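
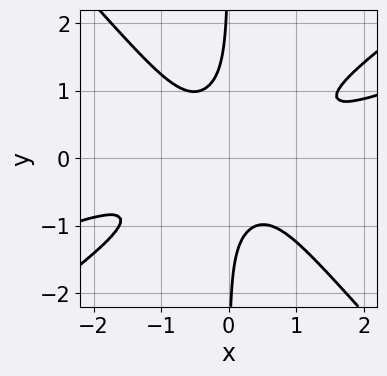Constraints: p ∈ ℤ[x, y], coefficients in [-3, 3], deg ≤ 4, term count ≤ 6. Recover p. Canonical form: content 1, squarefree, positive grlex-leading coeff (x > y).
x^4 - 3*x^3*y + 3*x*y^3 + 1

1. deg p = 4. The shape is more complex than any degree-3 curve.
2. Reading off the gridlines: the curve avoids every integer x-axis point in the box; no y-intercept at any integer in the box.
3. Matching integer coefficients to the picture gives p.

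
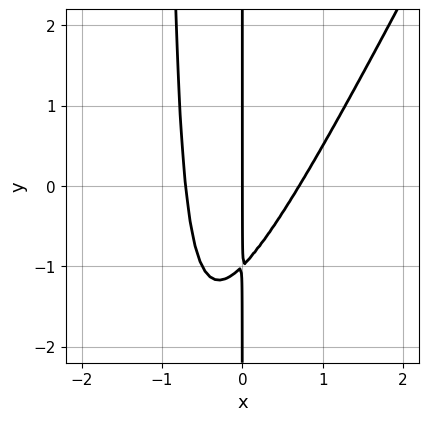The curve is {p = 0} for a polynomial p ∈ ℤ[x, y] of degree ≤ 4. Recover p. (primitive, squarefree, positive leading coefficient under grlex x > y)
2*x^3 - x^2*y - x*y - x

The degree is 3 — no degree-2 curve has this shape.
Observable constraints: it crosses the x-axis at the gridline x = 0; the visible y-axis segment lies entirely on the curve.
Together with the visible shape, these determine p as stated.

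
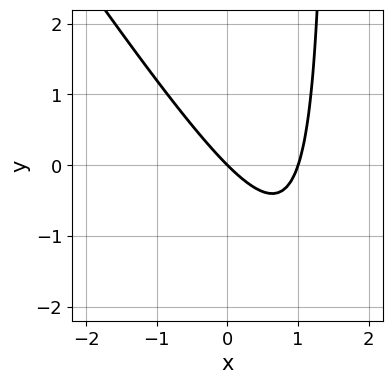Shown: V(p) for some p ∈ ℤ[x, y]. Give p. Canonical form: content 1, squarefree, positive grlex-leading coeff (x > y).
deg p = 2. A generic line meets the curve in up to 2 points.
Reading off the gridlines: one y-axis crossing is at y = 0; among the integer gridlines, it crosses the x-axis at x ∈ {0, 1}.
Matching integer coefficients to the picture gives p.

3*x^2 + 2*x*y - 3*x - 3*y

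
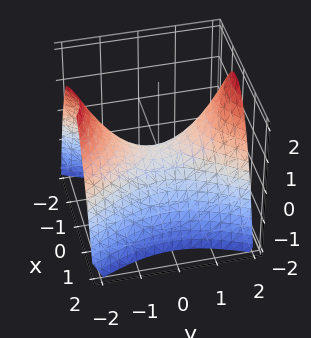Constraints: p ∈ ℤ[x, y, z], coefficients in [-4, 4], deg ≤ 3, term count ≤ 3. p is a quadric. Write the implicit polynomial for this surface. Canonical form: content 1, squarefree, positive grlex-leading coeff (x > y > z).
2*x^2 - y^2 + 2*z

Degree: a saddle surface; a quadric, so deg p = 2.
Symmetries: the y ↦ −y reflection is a symmetry, so y appears only in even powers; the x ↦ −x reflection is a symmetry, so x appears only in even powers.
Reading off the gridlines: it meets the z-axis at z = 0 (among the integer gridlines); it crosses the y-axis at the gridline y = 0; one x-axis crossing is at x = 0.
Assembling these constraints gives the stated polynomial.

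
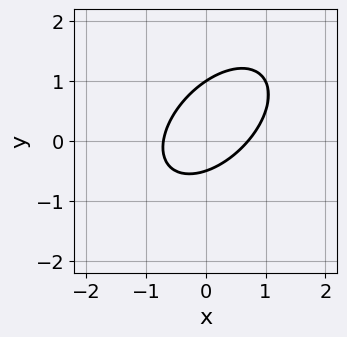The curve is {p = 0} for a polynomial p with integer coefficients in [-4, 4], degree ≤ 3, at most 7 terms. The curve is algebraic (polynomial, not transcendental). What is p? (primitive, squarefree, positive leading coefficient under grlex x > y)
1. Degree: no degree-1 curve has this shape, so deg p = 2.
2. Reading off the gridlines: it crosses the y-axis at the gridline y = 1.
3. Solving for integer coefficients yields p as stated.

2*x^2 - 2*x*y + 2*y^2 - y - 1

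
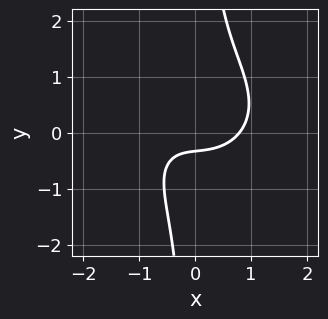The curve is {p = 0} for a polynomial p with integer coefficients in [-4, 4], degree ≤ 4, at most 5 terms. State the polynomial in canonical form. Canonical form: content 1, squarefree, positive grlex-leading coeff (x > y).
2*x^3 + 3*x*y^2 - 3*y - 1

1. The degree is 3 — a generic line meets the curve in up to 3 points.
2. Putting this together gives p.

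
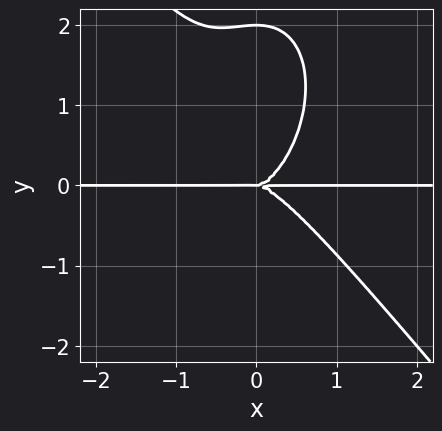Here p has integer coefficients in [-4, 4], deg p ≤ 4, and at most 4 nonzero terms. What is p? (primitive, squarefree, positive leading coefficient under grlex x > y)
3*x^3*y + x^2*y^2 + y^4 - 2*y^3

1. The degree is 4 — no degree-3 curve has this shape.
2. From the axis intercepts and sections: the visible x-axis segment lies entirely on the curve; the y-axis gridline crossings are at y ∈ {0, 2}.
3. Matching integer coefficients to the picture gives p.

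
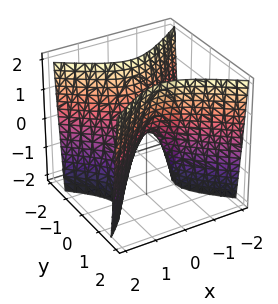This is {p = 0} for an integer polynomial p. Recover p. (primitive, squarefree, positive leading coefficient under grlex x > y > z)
deg p = 2.
Symmetries: mirror symmetry x ↦ −x ⇒ only even powers of x; mirror symmetry y ↦ −y ⇒ only even powers of y.
Observable constraints: one x-axis crossing is at x = 0; it crosses the z-axis at the gridline z = 0; it meets the y-axis at y = 0 (among the integer gridlines).
Putting this together gives p.

2*x^2 - 3*y^2 + z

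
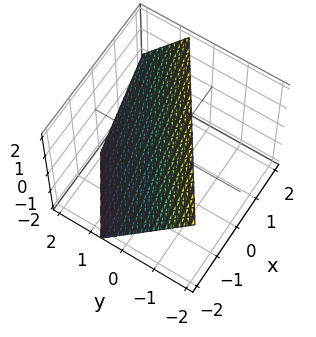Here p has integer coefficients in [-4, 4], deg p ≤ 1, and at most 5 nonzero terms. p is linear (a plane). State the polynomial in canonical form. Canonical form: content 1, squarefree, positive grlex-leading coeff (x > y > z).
2*x - 3*y - 2*z + 2

First, the degree is 1 — the surface is flat (a plane).
Next, observable constraints: it meets the x-axis at x = -1 (among the integer gridlines); one z-axis crossing is at z = 1.
Finally, the integer polynomial consistent with all of this is the stated p.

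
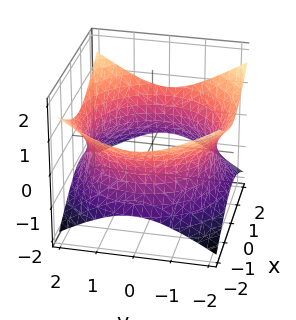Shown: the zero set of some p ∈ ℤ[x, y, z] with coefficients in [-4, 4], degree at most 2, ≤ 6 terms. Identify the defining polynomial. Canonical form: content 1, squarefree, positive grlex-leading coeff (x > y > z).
x^2 + y^2 - 2*z^2 - 3

First, deg p = 2. An hourglass — one-sheet hyperboloid; a quadric.
Then, symmetries: the z ↦ −z reflection is a symmetry, so z appears only in even powers; the surface is invariant under rotation about z: p = q(x² + y², z).
Then, from the visible intercepts: a circular section at z = 0 has radius between 1 and 2; it misses every integer gridline on the z-axis.
Finally, assembling these constraints gives the stated polynomial.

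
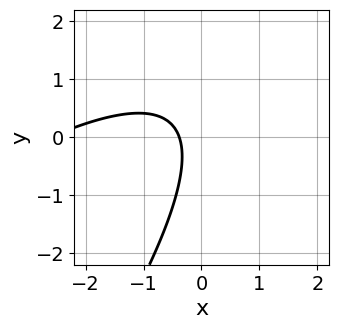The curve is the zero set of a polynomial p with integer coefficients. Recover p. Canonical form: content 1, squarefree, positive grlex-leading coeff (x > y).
First, degree: the shape is more complex than any degree-1 curve, so deg p = 2.
Next, against the integer gridlines: it misses every integer gridline on the y-axis.
Finally, the integer polynomial consistent with all of this is the stated p.

x^2 - 2*x*y + y^2 + 3*x + 1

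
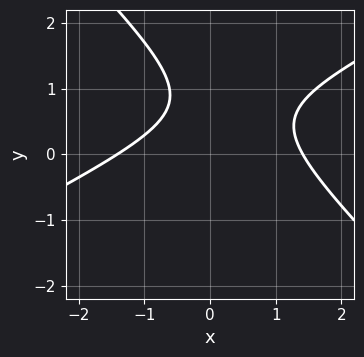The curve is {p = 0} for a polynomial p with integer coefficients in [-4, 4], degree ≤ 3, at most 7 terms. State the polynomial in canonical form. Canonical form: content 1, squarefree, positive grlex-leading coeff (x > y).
deg p = 2.
Observable constraints: no y-intercept at any integer in the box.
Together with the visible shape, these determine p as stated.

x^2 - x*y - 2*y^2 + 3*y - 2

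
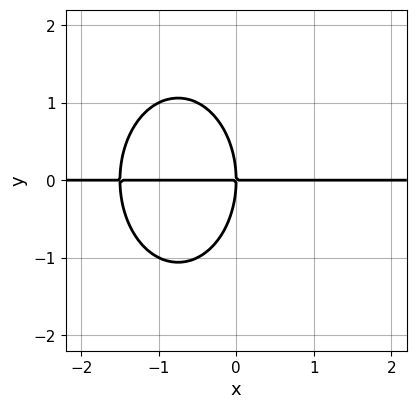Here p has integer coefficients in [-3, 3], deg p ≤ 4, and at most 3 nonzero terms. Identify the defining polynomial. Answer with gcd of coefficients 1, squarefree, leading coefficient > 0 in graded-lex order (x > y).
Degree: no degree-2 curve has this shape, so deg p = 3.
From the visible intercepts: the visible x-axis segment lies entirely on the curve; one y-axis crossing is at y = 0.
Assembling these constraints gives the stated polynomial.

2*x^2*y + y^3 + 3*x*y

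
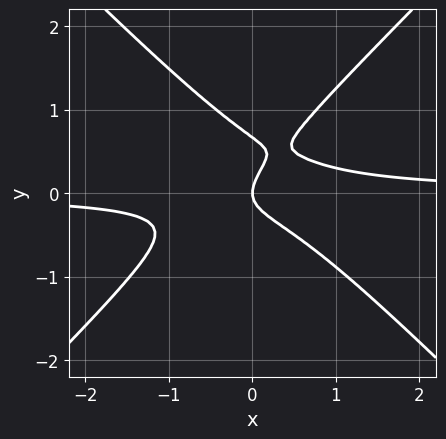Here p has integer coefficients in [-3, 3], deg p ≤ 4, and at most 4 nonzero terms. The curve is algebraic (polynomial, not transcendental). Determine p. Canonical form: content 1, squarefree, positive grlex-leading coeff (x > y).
3*x^2*y - 3*y^3 + 2*y^2 - x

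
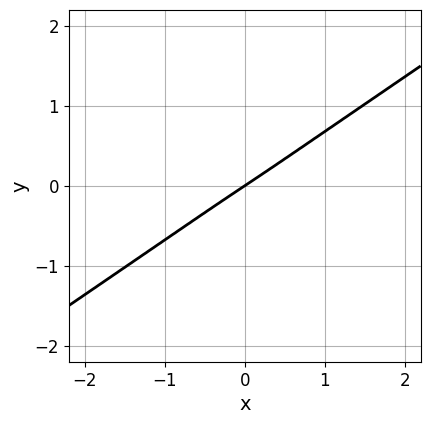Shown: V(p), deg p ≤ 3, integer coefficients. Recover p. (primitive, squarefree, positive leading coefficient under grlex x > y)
3*x^3 - 3*x^2*y - 3*y^3 + 2*x - 3*y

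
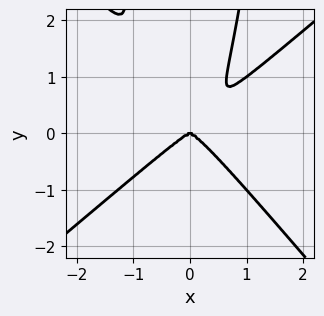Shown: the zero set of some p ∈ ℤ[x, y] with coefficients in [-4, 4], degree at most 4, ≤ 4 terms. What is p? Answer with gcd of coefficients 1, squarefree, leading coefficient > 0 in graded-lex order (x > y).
3*x^4 - x^3*y - 3*x^2*y^2 + y^3

First, the degree is 4 — no degree-3 curve has this shape.
Next, against the integer gridlines: it crosses the x-axis at the gridline x = 0; it crosses the y-axis at the gridline y = 0.
Finally, putting this together gives p.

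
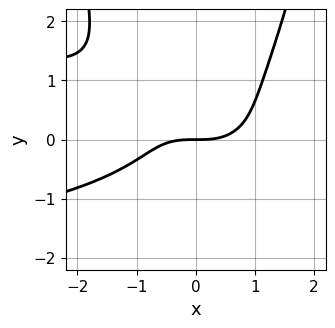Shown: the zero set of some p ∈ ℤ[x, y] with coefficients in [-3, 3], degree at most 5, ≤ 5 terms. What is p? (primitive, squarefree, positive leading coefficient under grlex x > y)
First, the degree is 4 — the shape is more complex than any degree-3 curve.
Next, reading off the gridlines: it crosses the x-axis at the gridline x = 0; one y-axis crossing is at y = 0.
Finally, fitting integer coefficients to these (and the overall shape) gives p.

2*x^2*y^2 + x^3 - 2*y^3 - 2*y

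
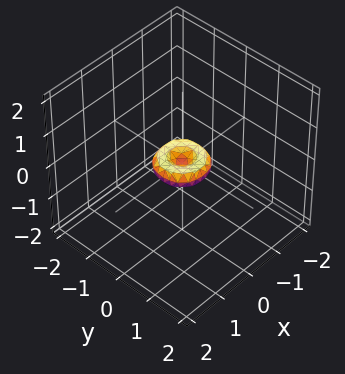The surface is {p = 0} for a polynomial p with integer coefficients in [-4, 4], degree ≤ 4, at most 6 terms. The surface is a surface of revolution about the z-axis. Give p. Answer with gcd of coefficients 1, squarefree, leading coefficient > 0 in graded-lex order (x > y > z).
Degree: no degree-3 surface has this shape, so deg p = 4.
Symmetries: rotational symmetry about the z-axis ⇒ p depends on x, y only through x² + y².
Checking where it meets the axes: one y-axis crossing is at y = 0; one z-axis crossing is at z = 0; a circular section at z = 0 has radius between 0 and 1; it meets the x-axis at x = 0 (among the integer gridlines).
Together with the visible shape, these determine p as stated.

2*x^4 + 4*x^2*y^2 + 2*y^4 - x^2 - y^2 + 2*z^2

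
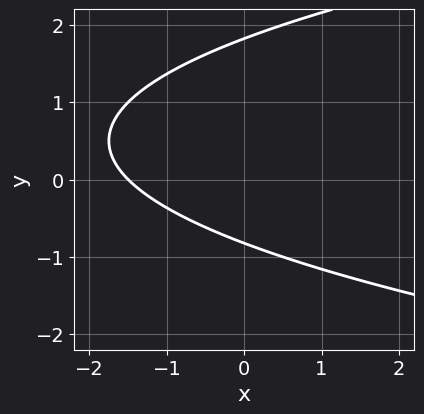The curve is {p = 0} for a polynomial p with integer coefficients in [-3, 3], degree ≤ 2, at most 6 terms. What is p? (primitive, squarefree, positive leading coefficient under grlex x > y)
2*y^2 - 2*x - 2*y - 3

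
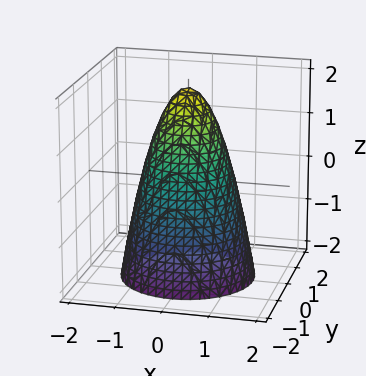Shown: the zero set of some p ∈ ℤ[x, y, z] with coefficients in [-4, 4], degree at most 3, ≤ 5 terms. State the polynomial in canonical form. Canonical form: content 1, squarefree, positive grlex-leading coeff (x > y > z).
2*x^2 + 2*y^2 + z - 2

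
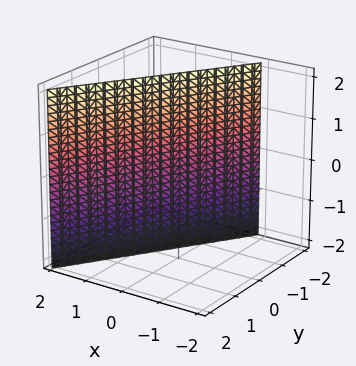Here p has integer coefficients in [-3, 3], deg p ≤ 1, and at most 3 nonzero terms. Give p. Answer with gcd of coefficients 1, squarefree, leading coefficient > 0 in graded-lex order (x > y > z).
3*x - 2*y - 2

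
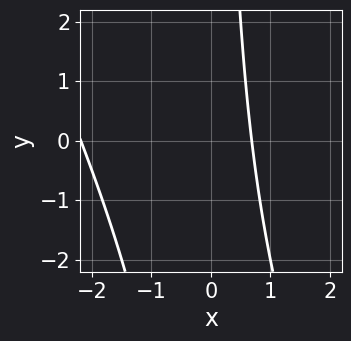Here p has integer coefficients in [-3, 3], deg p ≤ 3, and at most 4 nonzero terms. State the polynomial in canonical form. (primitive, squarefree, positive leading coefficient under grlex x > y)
1. deg p = 2.
2. Reading off the gridlines: it misses every integer gridline on the y-axis.
3. Matching integer coefficients to the picture gives p.

2*x^2 + x*y + 3*x - 3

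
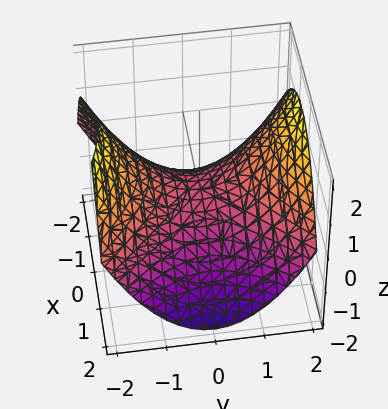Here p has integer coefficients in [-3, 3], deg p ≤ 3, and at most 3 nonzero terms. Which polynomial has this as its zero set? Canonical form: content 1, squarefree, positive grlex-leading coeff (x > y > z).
x^2 - y^2 + 2*z

deg p = 2. A saddle surface; a quadric.
Symmetries: the x ↦ −x reflection is a symmetry, so x appears only in even powers; it's symmetric under y → −y, forcing even powers of y.
Against the integer gridlines: one z-axis crossing is at z = 0; it meets the x-axis at x = 0 (among the integer gridlines).
Fitting integer coefficients to these (and the overall shape) gives p.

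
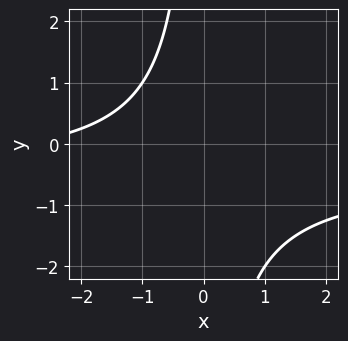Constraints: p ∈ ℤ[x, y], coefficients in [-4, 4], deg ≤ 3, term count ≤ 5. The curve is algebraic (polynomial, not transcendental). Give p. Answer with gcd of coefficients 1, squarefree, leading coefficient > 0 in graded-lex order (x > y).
(a) deg p = 2. The shape is more complex than any degree-1 curve.
(b) From the visible intercepts: it misses every integer gridline on the x-axis; no y-intercept at any integer in the box.
(c) Assembling these constraints gives the stated polynomial.

2*x*y + x + 3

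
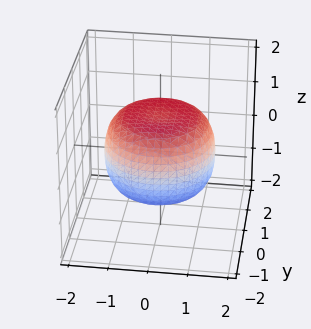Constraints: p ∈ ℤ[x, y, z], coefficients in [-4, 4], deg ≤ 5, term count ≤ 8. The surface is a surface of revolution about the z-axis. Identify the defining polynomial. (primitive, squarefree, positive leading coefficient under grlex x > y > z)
(a) The degree is 4 — no degree-3 surface has this shape.
(b) Symmetries: rotational symmetry about the z-axis ⇒ p depends on x, y only through x² + y².
(c) Against the integer gridlines: the z-axis gridline crossings are at z ∈ {-1, 1}; a circular section at z = 1 has radius exactly 1.
(d) Assembling these constraints gives the stated polynomial.

x^4 + 2*x^2*y^2 + y^4 - x^2 - y^2 + 2*z^2 - 2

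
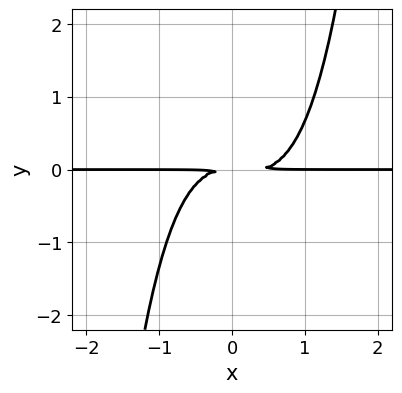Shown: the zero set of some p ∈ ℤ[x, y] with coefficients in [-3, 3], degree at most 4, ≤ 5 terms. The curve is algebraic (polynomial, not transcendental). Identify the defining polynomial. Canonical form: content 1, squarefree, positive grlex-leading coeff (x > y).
3*x^3*y - x^2*y - 3*y^2

First, the degree is 4 — no degree-3 curve has this shape.
Next, from the axis intercepts and sections: every point of the x-axis in the box is on the curve.
Finally, matching integer coefficients to the picture gives p.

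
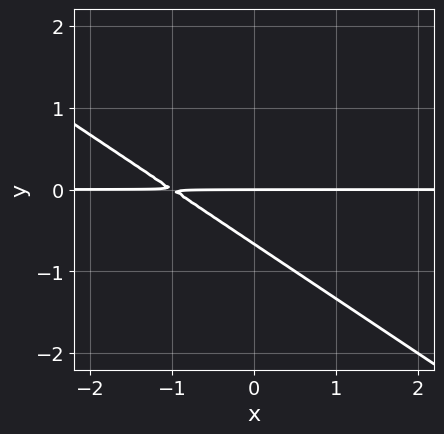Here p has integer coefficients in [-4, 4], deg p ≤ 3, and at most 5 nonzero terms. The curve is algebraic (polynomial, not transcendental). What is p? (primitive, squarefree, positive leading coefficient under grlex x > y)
1. The degree is 2 — the shape is more complex than any degree-1 curve.
2. Observable constraints: the visible x-axis segment lies entirely on the curve; it crosses the y-axis at the gridline y = 0.
3. Assembling these constraints gives the stated polynomial.

2*x*y + 3*y^2 + 2*y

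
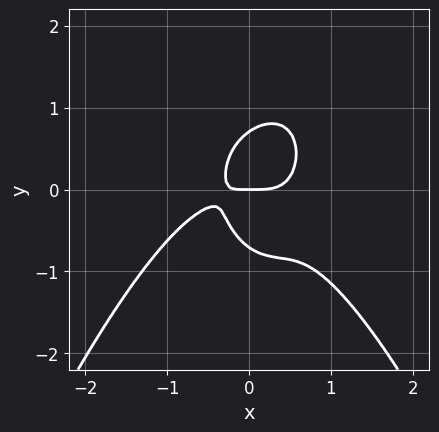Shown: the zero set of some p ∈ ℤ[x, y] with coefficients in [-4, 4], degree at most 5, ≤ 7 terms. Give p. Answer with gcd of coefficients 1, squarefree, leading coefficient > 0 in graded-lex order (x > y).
(a) deg p = 4. A generic line meets the curve in up to 4 points.
(b) From the axis intercepts and sections: it meets the y-axis at y = 0 (among the integer gridlines); it meets the x-axis at x = 0 (among the integer gridlines).
(c) These observations pin down the coefficients.

3*x^4 + 3*x^2*y + 2*y^3 - 2*x*y - y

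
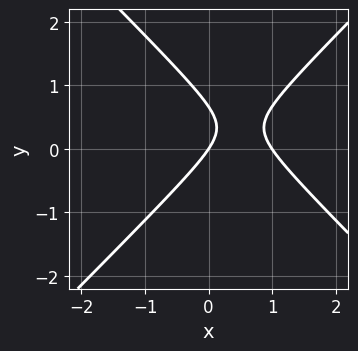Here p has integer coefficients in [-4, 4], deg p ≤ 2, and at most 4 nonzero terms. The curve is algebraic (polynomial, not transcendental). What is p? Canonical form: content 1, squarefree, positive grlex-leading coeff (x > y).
The degree is 2 — a generic line meets the curve in up to 2 points.
From the visible intercepts: the x-axis gridline crossings are at x ∈ {0, 1}; it crosses the y-axis at the gridline y = 0.
Matching integer coefficients to the picture gives p.

3*x^2 - 3*y^2 - 3*x + 2*y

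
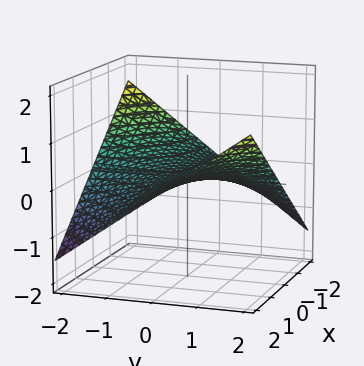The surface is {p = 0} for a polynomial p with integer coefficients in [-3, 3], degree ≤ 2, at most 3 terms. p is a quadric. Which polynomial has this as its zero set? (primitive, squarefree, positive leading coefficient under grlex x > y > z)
The degree is 2 — a hyperbolic paraboloid; a quadric.
Checking where it meets the axes: it meets the z-axis at z = 0 (among the integer gridlines); the visible y-axis segment lies entirely on the surface.
These observations pin down the coefficients.

x*y - 3*z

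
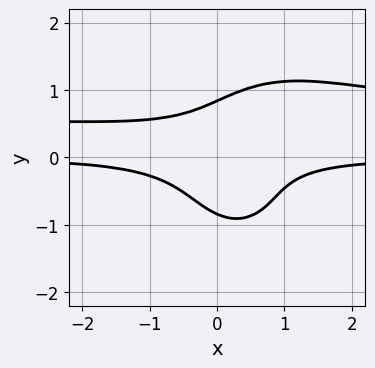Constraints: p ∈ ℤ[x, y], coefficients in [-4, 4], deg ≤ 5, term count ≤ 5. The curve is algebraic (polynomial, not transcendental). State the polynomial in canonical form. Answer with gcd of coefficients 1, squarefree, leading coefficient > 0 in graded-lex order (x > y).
(a) deg p = 4. A generic line meets the curve in up to 4 points.
(b) From the visible intercepts: no x-intercept at any integer in the box.
(c) These observations pin down the coefficients.

3*x^2*y^2 + 2*y^4 - 2*x^2*y - 3*x*y^2 - 1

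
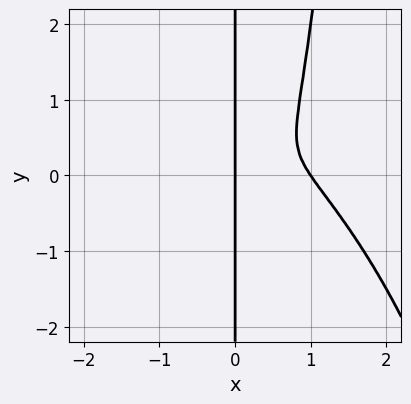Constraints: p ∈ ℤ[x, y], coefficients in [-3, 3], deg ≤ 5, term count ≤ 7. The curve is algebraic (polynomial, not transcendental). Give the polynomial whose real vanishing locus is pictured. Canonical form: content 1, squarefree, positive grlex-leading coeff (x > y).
(a) deg p = 4. The shape is more complex than any degree-3 curve.
(b) From the axis intercepts and sections: among the integer gridlines, it crosses the x-axis at x ∈ {0, 1}; every point of the y-axis in the box is on the curve.
(c) Assembling these constraints gives the stated polynomial.

3*x^4 + 2*x^3*y + x^2*y^2 - 3*x^3 - 2*x*y^2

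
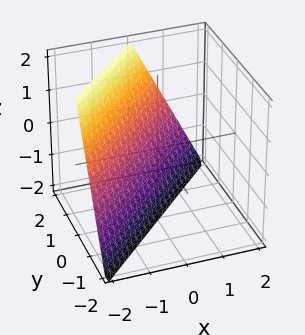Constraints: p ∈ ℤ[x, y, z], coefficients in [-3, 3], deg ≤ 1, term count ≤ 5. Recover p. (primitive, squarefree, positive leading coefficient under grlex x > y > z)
The degree is 1 — every cross-section is a straight line — this is a plane.
From the visible intercepts: one z-axis crossing is at z = -2; it meets the y-axis at y = 1 (among the integer gridlines).
Solving for integer coefficients yields p as stated.

2*x - 2*y + z + 2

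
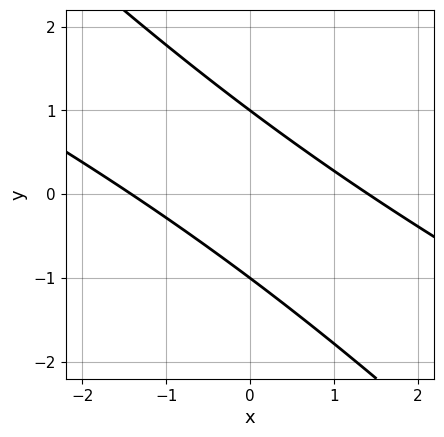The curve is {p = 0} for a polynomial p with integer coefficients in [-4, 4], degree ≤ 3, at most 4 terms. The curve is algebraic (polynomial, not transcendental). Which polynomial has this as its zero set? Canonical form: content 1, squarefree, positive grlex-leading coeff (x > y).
x^2 + 3*x*y + 2*y^2 - 2

First, degree: a generic line meets the curve in up to 2 points, so deg p = 2.
Next, checking where it meets the axes: among the integer gridlines, it crosses the y-axis at y ∈ {-1, 1}.
Finally, assembling these constraints gives the stated polynomial.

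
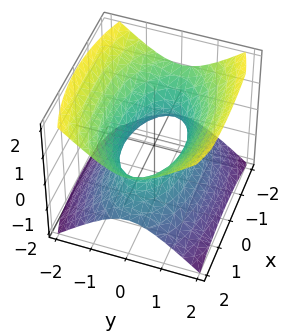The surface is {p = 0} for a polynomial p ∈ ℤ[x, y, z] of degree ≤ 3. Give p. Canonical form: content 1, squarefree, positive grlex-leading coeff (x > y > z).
x^2 + 3*y^2 - 3*z^2 - 2

Degree: one connected sheet with a waist; a quadric, so deg p = 2.
Symmetries: it's symmetric under x → −x, forcing even powers of x; it's symmetric under z → −z, forcing even powers of z; the y ↦ −y reflection is a symmetry, so y appears only in even powers.
From the axis intercepts and sections: it misses every integer gridline on the z-axis.
The integer polynomial consistent with all of this is the stated p.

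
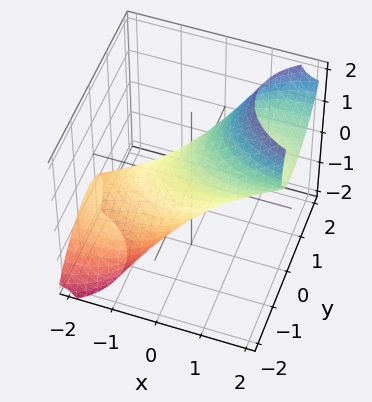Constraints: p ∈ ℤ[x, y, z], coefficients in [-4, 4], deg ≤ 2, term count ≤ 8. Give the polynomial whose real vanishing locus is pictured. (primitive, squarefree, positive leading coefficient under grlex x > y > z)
Degree: no degree-1 surface has this shape, so deg p = 2.
Reading off the gridlines: the x-axis gridline crossings are at x ∈ {-1, 1}.
The integer polynomial consistent with all of this is the stated p.

x^2 - 3*x*z + 2*y^2 - 2*y*z + 2*z^2 - 1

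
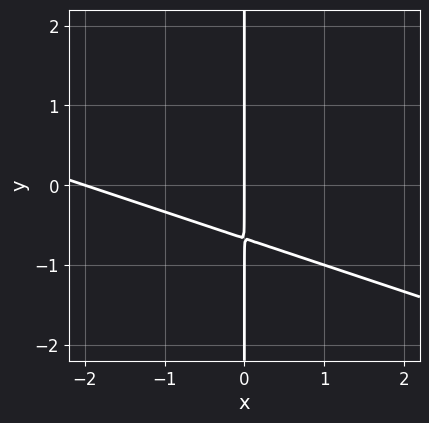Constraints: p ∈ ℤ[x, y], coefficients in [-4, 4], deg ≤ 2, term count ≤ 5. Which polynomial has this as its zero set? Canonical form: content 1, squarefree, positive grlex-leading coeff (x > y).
x^2 + 3*x*y + 2*x

1. The degree is 2 — a generic line meets the curve in up to 2 points.
2. Checking where it meets the axes: every point of the y-axis in the box is on the curve; among the integer gridlines, it crosses the x-axis at x ∈ {-2, 0}.
3. Solving for integer coefficients yields p as stated.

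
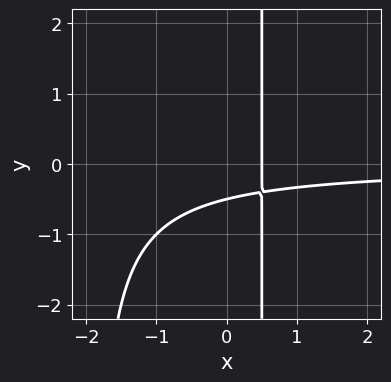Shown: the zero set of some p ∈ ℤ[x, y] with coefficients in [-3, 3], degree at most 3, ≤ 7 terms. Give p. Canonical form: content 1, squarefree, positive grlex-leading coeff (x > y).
2*x^2*y + 3*x*y + 2*x - 2*y - 1

1. Degree: a generic line meets the curve in up to 3 points, so deg p = 3.
2. Solving for integer coefficients yields p as stated.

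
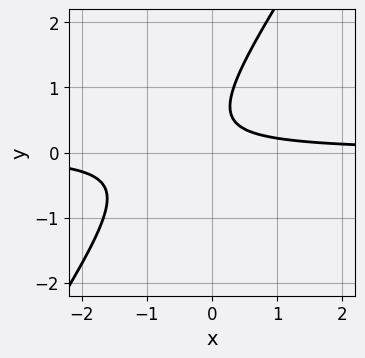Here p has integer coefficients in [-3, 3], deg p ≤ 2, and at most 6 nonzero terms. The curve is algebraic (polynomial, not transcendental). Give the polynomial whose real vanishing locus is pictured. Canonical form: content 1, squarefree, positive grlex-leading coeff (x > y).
3*x*y - 2*y^2 + 2*y - 1

(a) Degree: a generic line meets the curve in up to 2 points, so deg p = 2.
(b) Against the integer gridlines: no y-intercept at any integer in the box; it misses every integer gridline on the x-axis.
(c) The integer polynomial consistent with all of this is the stated p.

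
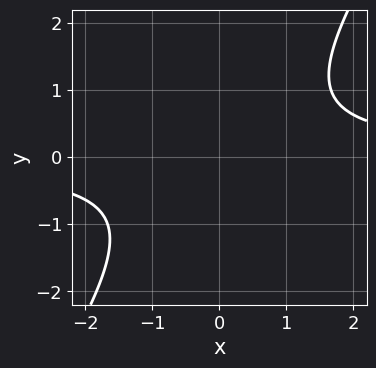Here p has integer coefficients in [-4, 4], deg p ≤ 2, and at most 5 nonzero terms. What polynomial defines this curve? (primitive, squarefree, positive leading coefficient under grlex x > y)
Degree: a generic line meets the curve in up to 2 points, so deg p = 2.
Observable constraints: the curve avoids every integer y-axis point in the box; it misses every integer gridline on the x-axis.
Matching integer coefficients to the picture gives p.

3*x*y - 2*y^2 - 3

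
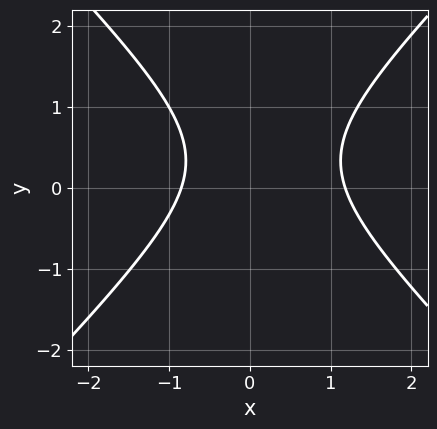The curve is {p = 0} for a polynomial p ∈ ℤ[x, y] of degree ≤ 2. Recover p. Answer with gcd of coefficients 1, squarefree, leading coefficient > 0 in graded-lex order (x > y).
Degree: a generic line meets the curve in up to 2 points, so deg p = 2.
From the axis intercepts and sections: no y-intercept at any integer in the box.
Putting this together gives p.

3*x^2 - 3*y^2 - x + 2*y - 3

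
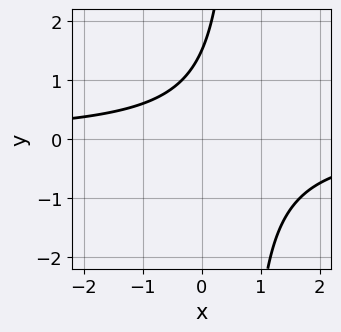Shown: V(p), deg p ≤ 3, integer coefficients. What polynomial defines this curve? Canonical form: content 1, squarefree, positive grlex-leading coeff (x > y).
First, deg p = 2. No degree-1 curve has this shape.
Then, from the visible intercepts: the curve avoids every integer x-axis point in the box.
Finally, fitting integer coefficients to these (and the overall shape) gives p.

3*x*y - 2*y + 3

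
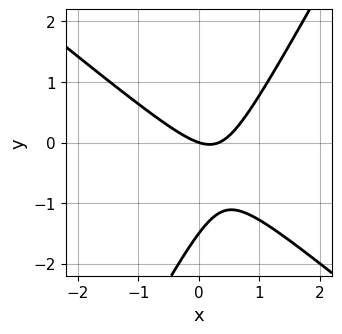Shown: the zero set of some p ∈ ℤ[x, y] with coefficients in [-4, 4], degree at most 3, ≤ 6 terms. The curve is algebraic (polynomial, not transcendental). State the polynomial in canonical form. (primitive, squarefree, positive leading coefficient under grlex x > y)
3*x^2 + 2*x*y - 2*y^2 - x - 3*y

First, deg p = 2.
Next, observable constraints: it crosses the x-axis at the gridline x = 0; it crosses the y-axis at the gridline y = 0.
Finally, assembling these constraints gives the stated polynomial.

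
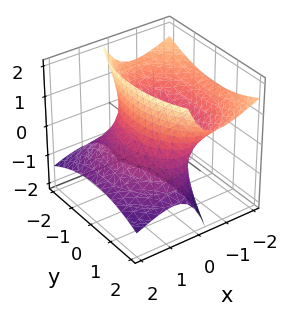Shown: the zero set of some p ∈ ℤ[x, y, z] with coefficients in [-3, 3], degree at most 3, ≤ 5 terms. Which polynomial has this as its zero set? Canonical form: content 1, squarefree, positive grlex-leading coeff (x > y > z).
2*x^2 + 3*x*z + y^2 - z^2 - 2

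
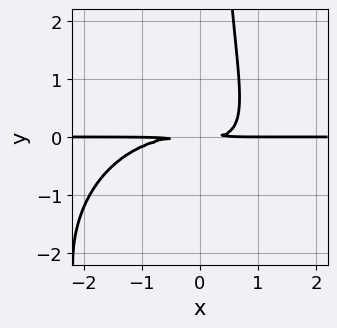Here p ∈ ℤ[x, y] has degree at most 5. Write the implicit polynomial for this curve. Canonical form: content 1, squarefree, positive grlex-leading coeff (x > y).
1. deg p = 4. A generic line meets the curve in up to 4 points.
2. Reading off the gridlines: the visible x-axis segment lies entirely on the curve.
3. Putting this together gives p.

x^3*y + x*y^3 + 3*x*y^2 - 3*y^2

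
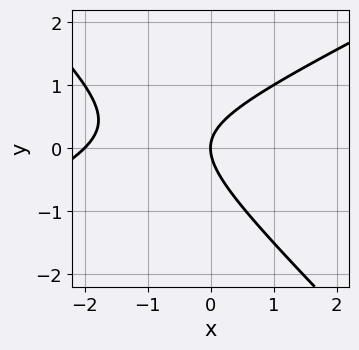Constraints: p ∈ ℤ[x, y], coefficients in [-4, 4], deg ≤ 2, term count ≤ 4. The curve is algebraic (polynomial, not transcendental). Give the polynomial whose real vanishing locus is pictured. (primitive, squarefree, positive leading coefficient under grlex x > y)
x^2 - x*y - 2*y^2 + 2*x

First, the degree is 2 — a generic line meets the curve in up to 2 points.
Next, against the integer gridlines: it crosses the y-axis at the gridline y = 0; among the integer gridlines, it crosses the x-axis at x ∈ {-2, 0}.
Finally, matching integer coefficients to the picture gives p.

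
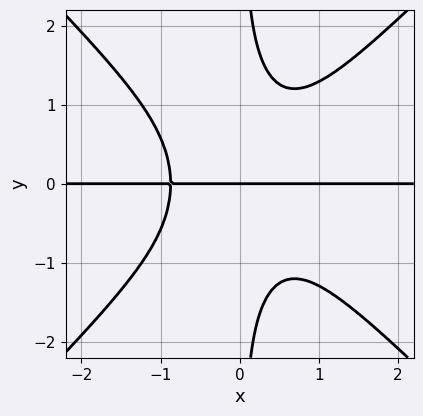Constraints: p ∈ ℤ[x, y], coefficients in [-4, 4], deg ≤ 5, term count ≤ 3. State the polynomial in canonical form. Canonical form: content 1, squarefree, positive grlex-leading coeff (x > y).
3*x^3*y - 3*x*y^3 + 2*y

First, degree: a generic line meets the curve in up to 4 points, so deg p = 4.
Next, from the visible intercepts: one y-axis crossing is at y = 0; the visible x-axis segment lies entirely on the curve.
Finally, these observations pin down the coefficients.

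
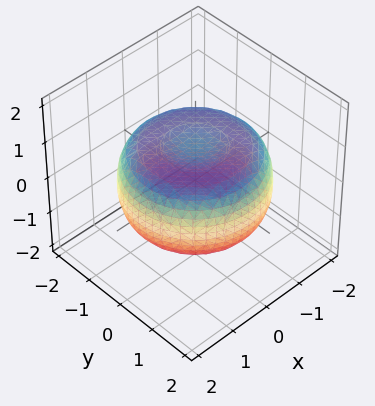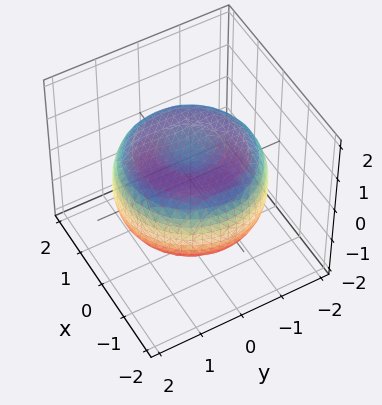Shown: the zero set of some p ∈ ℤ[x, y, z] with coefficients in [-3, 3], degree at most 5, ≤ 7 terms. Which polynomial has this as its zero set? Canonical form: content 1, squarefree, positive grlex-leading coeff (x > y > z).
1. The degree is 4 — the shape is more complex than any degree-3 surface.
2. Symmetry: the z-axis is an axis of rotation, so x and y enter only as x² + y².
3. Reading off the gridlines: a circular section at z = 1 has radius exactly 1.
4. These observations pin down the coefficients.

x^4 + 2*x^2*y^2 + y^4 - 2*x^2 - 2*y^2 + 3*z^2 - 2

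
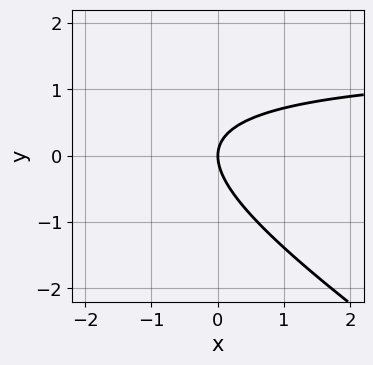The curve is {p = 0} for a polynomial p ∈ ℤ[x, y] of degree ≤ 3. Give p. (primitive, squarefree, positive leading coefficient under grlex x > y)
Degree: no degree-1 curve has this shape, so deg p = 2.
From the axis intercepts and sections: one y-axis crossing is at y = 0; it crosses the x-axis at the gridline x = 0.
Together with the visible shape, these determine p as stated.

2*x*y + 3*y^2 - 3*x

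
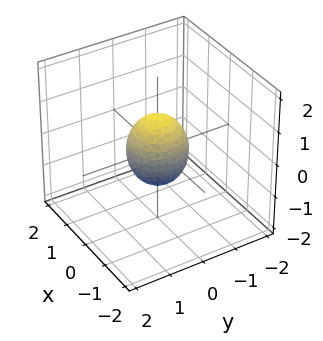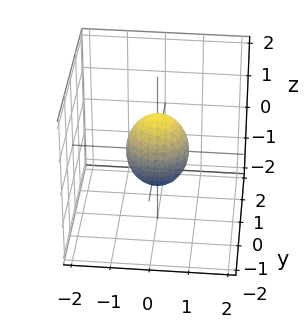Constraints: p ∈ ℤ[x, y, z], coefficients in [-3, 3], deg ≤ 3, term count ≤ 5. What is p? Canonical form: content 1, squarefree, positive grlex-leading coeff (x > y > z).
(a) Degree: no degree-1 surface has this shape, so deg p = 2.
(b) By symmetry, every cross-section ⟂ z is a circle, so x, y appear only via x² + y².
(c) Checking where it meets the axes: a circular section at z = 0 has radius between 0 and 1; the z-axis gridline crossings are at z ∈ {-1, 1}.
(d) Assembling these constraints gives the stated polynomial.

3*x^2 + 3*y^2 + 2*z^2 - 2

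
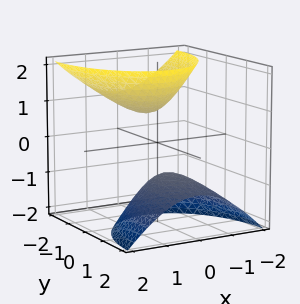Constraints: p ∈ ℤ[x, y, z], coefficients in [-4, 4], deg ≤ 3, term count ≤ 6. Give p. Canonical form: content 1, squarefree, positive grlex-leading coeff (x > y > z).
2*x^2 + y^2 + 2*y*z - z^2 + 1

1. There are 2 components.
2. Degree: a generic line meets the surface in up to 2 points, so deg p = 2.
3. Checking where it meets the axes: no x-intercept at any integer in the box; it misses every integer gridline on the y-axis.
4. Together with the visible shape, these determine p as stated.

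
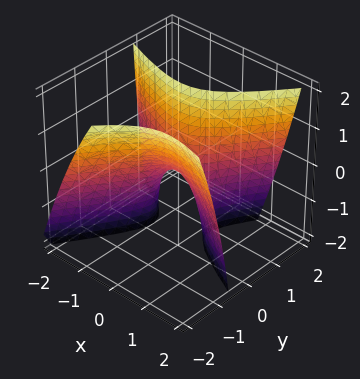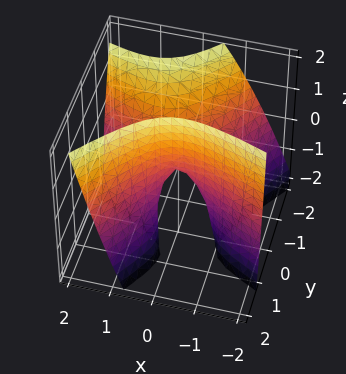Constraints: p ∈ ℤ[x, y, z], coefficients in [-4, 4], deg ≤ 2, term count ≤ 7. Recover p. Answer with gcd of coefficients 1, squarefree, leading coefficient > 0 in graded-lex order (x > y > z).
2*x^2 + 3*x*y - 3*y^2 - 2*y*z + z

deg p = 2.
Checking where it meets the axes: it meets the z-axis at z = 0 (among the integer gridlines); one y-axis crossing is at y = 0; it crosses the x-axis at the gridline x = 0.
These observations pin down the coefficients.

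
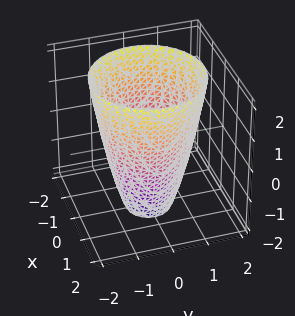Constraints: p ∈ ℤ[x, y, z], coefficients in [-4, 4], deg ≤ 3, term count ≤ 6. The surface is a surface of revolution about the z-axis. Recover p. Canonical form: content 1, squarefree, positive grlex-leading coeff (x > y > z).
2*x^2 + 2*y^2 - z - 3

(a) deg p = 2.
(b) Symmetries: rotational symmetry about the z-axis ⇒ p depends on x, y only through x² + y².
(c) From the axis intercepts and sections: the surface avoids every integer z-axis point in the box; a circular section at z = 2 has radius between 1 and 2.
(d) Matching integer coefficients to the picture gives p.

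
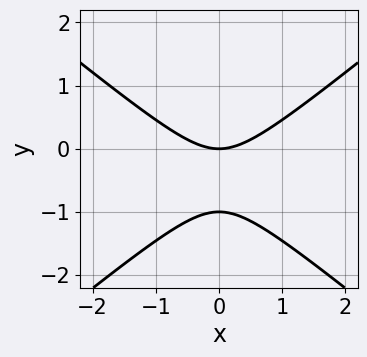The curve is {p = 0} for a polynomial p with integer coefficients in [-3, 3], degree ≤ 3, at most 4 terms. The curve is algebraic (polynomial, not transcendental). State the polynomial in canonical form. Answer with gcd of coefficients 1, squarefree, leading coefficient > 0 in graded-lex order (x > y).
2*x^2 - 3*y^2 - 3*y

(a) Degree: the shape is more complex than any degree-1 curve, so deg p = 2.
(b) Symmetries: mirror symmetry x ↦ −x ⇒ only even powers of x.
(c) Checking where it meets the axes: one x-axis crossing is at x = 0; the y-axis gridline crossings are at y ∈ {-1, 0}.
(d) Together with the visible shape, these determine p as stated.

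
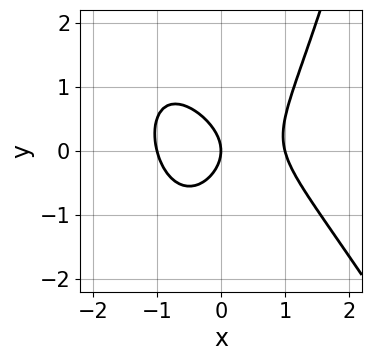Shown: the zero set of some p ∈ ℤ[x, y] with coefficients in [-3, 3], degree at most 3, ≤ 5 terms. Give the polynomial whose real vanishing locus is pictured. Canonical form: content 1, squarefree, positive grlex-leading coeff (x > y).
First, the degree is 3 — a generic line meets the curve in up to 3 points.
Then, checking where it meets the axes: one y-axis crossing is at y = 0; the x-axis gridline crossings are at x ∈ {-1, 0, 1}.
Finally, matching integer coefficients to the picture gives p.

2*x^3 + x^2*y - 2*y^2 - 2*x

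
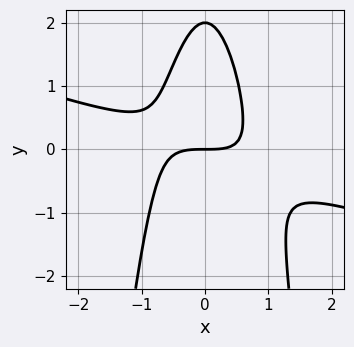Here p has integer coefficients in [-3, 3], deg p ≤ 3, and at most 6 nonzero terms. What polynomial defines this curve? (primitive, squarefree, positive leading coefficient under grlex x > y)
x^3 + 3*x^2*y + y^2 - 2*y

Degree: no degree-2 curve has this shape, so deg p = 3.
Checking where it meets the axes: the y-axis gridline crossings are at y ∈ {0, 2}; one x-axis crossing is at x = 0.
Assembling these constraints gives the stated polynomial.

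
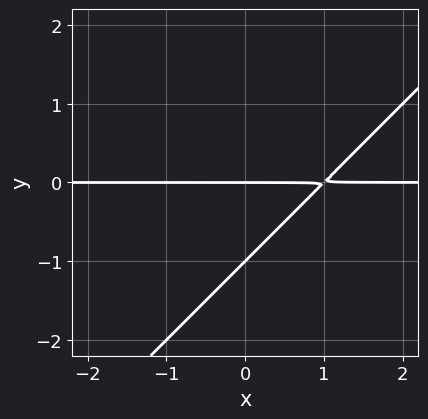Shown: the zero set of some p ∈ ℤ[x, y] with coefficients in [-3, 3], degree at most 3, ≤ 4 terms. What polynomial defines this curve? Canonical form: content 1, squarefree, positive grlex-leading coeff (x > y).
First, the degree is 2 — the shape is more complex than any degree-1 curve.
Next, reading off the gridlines: the y-axis gridline crossings are at y ∈ {-1, 0}; every point of the x-axis in the box is on the curve.
Finally, fitting integer coefficients to these (and the overall shape) gives p.

x*y - y^2 - y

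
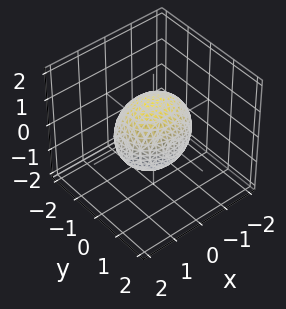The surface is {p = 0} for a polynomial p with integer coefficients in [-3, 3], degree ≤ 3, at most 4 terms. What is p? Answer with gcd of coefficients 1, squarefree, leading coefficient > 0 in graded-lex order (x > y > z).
1. The degree is 2 — bounded and convex; a quadric.
2. Symmetries: the y ↦ −y reflection is a symmetry, so y appears only in even powers; mirror symmetry z ↦ −z ⇒ only even powers of z; mirror symmetry x ↦ −x ⇒ only even powers of x.
3. Reading off the gridlines: among the integer gridlines, it crosses the y-axis at y ∈ {-1, 1}.
4. Assembling these constraints gives the stated polynomial.

2*x^2 + 3*y^2 + 2*z^2 - 3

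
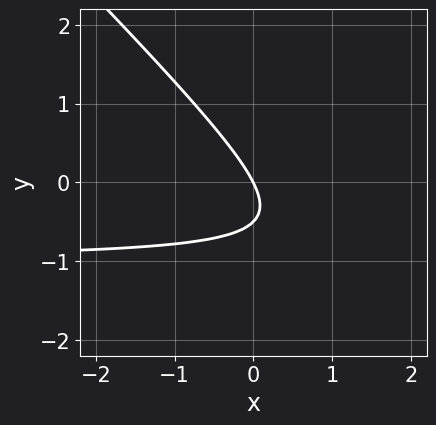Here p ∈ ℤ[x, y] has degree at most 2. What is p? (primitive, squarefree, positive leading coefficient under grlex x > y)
2*x*y + 2*y^2 + 2*x + y

First, the degree is 2 — a generic line meets the curve in up to 2 points.
Next, checking where it meets the axes: it crosses the x-axis at the gridline x = 0; it meets the y-axis at y = 0 (among the integer gridlines).
Finally, solving for integer coefficients yields p as stated.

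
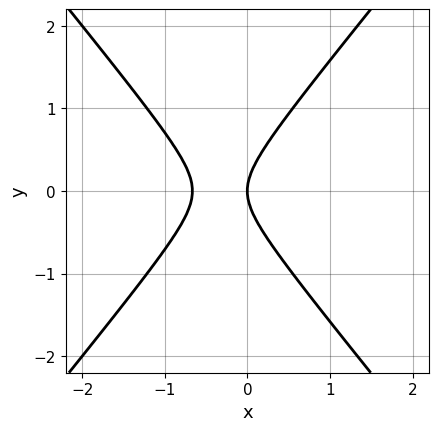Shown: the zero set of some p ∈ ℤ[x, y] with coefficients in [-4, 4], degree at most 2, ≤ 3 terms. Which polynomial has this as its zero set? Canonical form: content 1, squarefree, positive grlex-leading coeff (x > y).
3*x^2 - 2*y^2 + 2*x

The degree is 2 — no degree-1 curve has this shape.
Symmetries: the y ↦ −y reflection is a symmetry, so y appears only in even powers.
Against the integer gridlines: it meets the y-axis at y = 0 (among the integer gridlines); one x-axis crossing is at x = 0.
Fitting integer coefficients to these (and the overall shape) gives p.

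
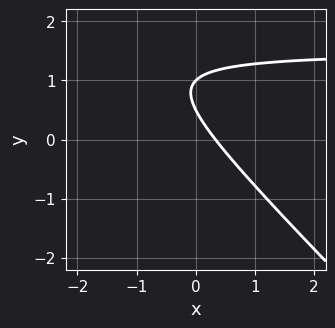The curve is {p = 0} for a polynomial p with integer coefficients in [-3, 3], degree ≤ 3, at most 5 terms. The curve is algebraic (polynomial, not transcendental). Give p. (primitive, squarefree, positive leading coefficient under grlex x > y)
2*x*y + 2*y^2 - 3*x - 3*y + 1

(a) Degree: no degree-1 curve has this shape, so deg p = 2.
(b) Checking where it meets the axes: one y-axis crossing is at y = 1.
(c) The integer polynomial consistent with all of this is the stated p.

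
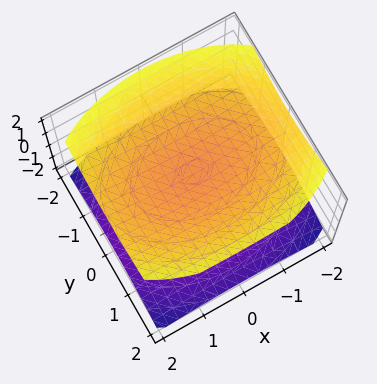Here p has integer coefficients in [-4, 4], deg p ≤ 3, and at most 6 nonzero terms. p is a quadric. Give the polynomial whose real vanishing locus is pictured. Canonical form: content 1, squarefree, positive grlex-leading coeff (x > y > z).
The picture has 2 separate pieces. They look like related sheets of one shape, so recover p as a whole.
Degree: two sheets facing apart; a quadric, so deg p = 2.
Symmetries: the z ↦ −z reflection is a symmetry, so z appears only in even powers; it's symmetric under y → −y, forcing even powers of y; it's symmetric under x → −x, forcing even powers of x.
From the axis intercepts and sections: no y-intercept at any integer in the box; no x-intercept at any integer in the box.
Together with the visible shape, these determine p as stated. Check: (0, 0, -1) on the z-axis lies on the surface, and p(0, 0, -1) = 0. ✓

x^2 + 2*y^2 - 3*z^2 + 3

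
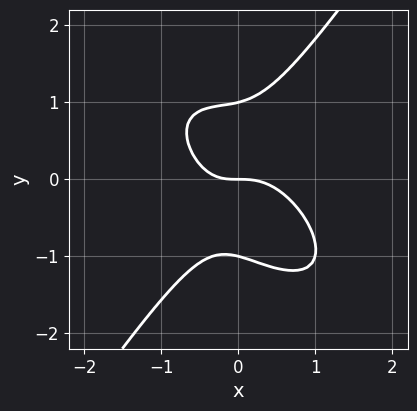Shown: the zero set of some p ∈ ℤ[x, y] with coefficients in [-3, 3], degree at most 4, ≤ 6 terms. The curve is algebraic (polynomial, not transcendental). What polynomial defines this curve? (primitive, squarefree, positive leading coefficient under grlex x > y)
3*x^3 + 2*x^2*y - 2*y^3 + x*y + 2*y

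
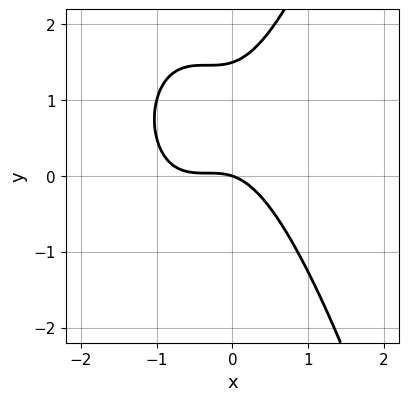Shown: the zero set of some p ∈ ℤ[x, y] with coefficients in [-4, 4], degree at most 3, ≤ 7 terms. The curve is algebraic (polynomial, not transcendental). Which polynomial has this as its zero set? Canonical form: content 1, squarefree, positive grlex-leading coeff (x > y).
3*x^3 + 3*x^2 - 2*y^2 + x + 3*y

(a) The degree is 3 — no degree-2 curve has this shape.
(b) From the axis intercepts and sections: it crosses the x-axis at the gridline x = 0; one y-axis crossing is at y = 0.
(c) Fitting integer coefficients to these (and the overall shape) gives p.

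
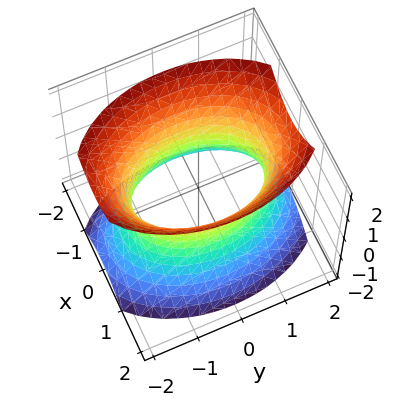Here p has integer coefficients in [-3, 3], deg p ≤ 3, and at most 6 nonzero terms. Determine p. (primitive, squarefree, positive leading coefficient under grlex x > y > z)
2*x^2 + y^2 - z^2 - 2

1. deg p = 2. One connected sheet with a waist; a quadric.
2. Symmetries: mirror symmetry y ↦ −y ⇒ only even powers of y; the x ↦ −x reflection is a symmetry, so x appears only in even powers; the z ↦ −z reflection is a symmetry, so z appears only in even powers.
3. Against the integer gridlines: no z-intercept at any integer in the box; the x-axis gridline crossings are at x ∈ {-1, 1}.
4. Solving for integer coefficients yields p as stated.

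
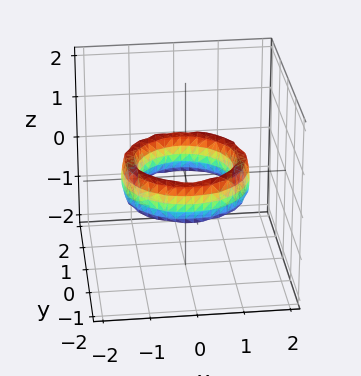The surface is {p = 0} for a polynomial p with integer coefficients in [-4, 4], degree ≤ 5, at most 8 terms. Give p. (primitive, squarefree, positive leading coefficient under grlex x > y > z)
x^4 + 2*x^2*y^2 + y^4 - 3*x^2 - 3*y^2 + z^2 + 2

Degree: no degree-3 surface has this shape, so deg p = 4.
Symmetry: the surface is invariant under rotation about z: p = q(x² + y², z).
Against the integer gridlines: the surface avoids every integer z-axis point in the box; among the integer gridlines, it crosses the y-axis at y ∈ {-1, 1}.
These observations pin down the coefficients. Check: (-1, 0, 0) on the x-axis lies on the surface, and p(-1, 0, 0) = 0. ✓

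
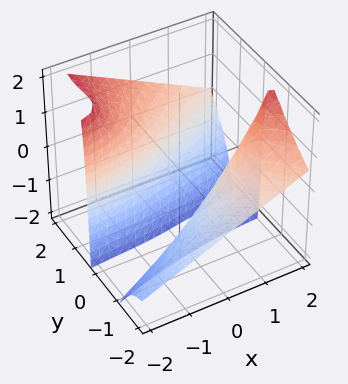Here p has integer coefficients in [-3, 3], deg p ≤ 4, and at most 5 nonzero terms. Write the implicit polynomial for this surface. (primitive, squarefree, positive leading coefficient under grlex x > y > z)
First, the picture has 2 separate pieces.
Then, the degree is 3 — a generic line meets the surface in up to 3 points.
Next, from the axis intercepts and sections: it misses every integer gridline on the x-axis; no z-intercept at any integer in the box.
Finally, together with the visible shape, these determine p as stated.

y^3 - 3*y^2*z - 3*x*y + 2*y^2 - 2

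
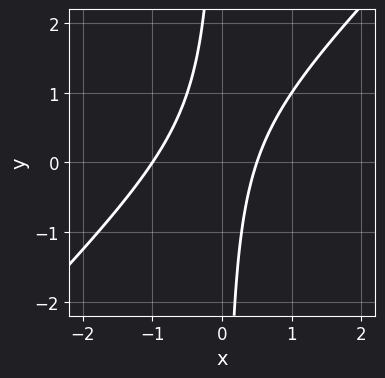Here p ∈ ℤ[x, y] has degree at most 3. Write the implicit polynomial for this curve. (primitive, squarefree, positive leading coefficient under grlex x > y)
1. The degree is 2 — no degree-1 curve has this shape.
2. From the axis intercepts and sections: one x-axis crossing is at x = -1; no y-intercept at any integer in the box.
3. Fitting integer coefficients to these (and the overall shape) gives p.

2*x^2 - 2*x*y + x - 1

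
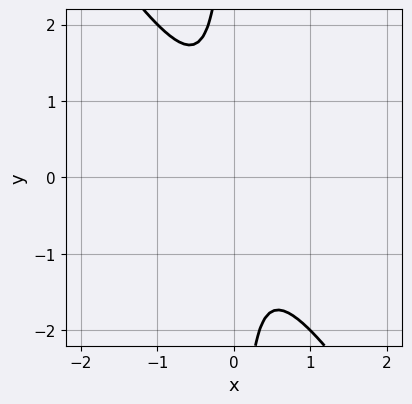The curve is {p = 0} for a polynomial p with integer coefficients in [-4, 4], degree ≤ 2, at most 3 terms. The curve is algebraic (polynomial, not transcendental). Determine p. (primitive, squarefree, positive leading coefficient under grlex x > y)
3*x^2 + 2*x*y + 1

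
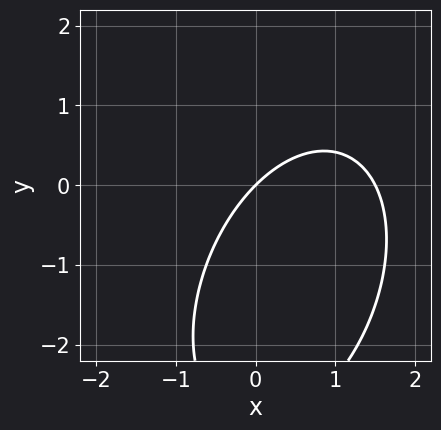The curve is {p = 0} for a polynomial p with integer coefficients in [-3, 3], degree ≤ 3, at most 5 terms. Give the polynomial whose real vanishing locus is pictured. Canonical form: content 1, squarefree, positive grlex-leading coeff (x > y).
(a) The degree is 2 — the shape is more complex than any degree-1 curve.
(b) Reading off the gridlines: it crosses the y-axis at the gridline y = 0; it crosses the x-axis at the gridline x = 0.
(c) Solving for integer coefficients yields p as stated.

2*x^2 - x*y + y^2 - 3*x + 3*y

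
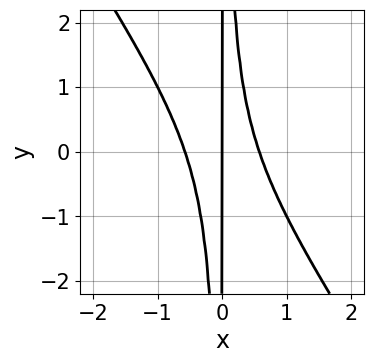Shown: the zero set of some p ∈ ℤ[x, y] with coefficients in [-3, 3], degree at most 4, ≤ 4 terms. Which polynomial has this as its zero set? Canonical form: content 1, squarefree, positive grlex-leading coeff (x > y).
1. Degree: no degree-2 curve has this shape, so deg p = 3.
2. Reading off the gridlines: it meets the x-axis at x = 0 (among the integer gridlines); every point of the y-axis in the box is on the curve.
3. Fitting integer coefficients to these (and the overall shape) gives p.

3*x^3 + 2*x^2*y - x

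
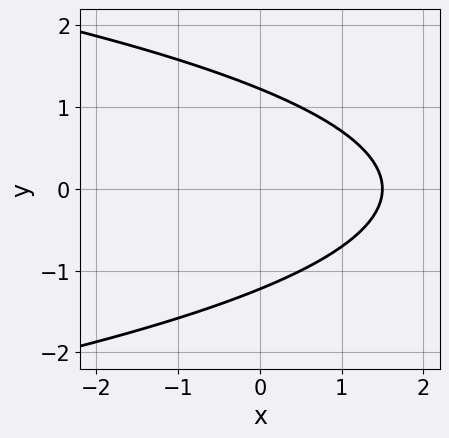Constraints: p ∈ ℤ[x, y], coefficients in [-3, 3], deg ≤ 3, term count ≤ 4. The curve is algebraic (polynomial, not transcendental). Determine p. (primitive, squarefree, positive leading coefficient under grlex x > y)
2*y^2 + 2*x - 3

(a) Degree: no degree-1 curve has this shape, so deg p = 2.
(b) Symmetries: the y ↦ −y reflection is a symmetry, so y appears only in even powers.
(c) Putting this together gives p.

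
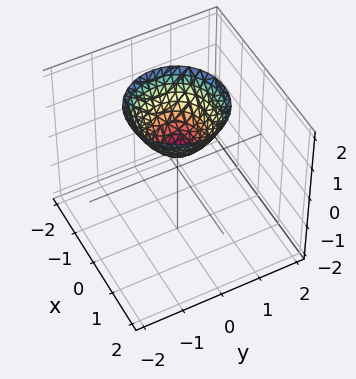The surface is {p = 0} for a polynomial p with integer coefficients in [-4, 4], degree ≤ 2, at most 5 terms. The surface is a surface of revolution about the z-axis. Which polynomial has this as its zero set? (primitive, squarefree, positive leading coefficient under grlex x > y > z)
3*x^2 + 3*y^2 - 3*z + 2

(a) The degree is 2 — a generic line meets the surface in up to 2 points.
(b) Symmetries: rotational symmetry about the z-axis ⇒ p depends on x, y only through x² + y².
(c) From the axis intercepts and sections: a circular section at z = 2 has radius between 1 and 2; it misses every integer gridline on the y-axis; the surface avoids every integer x-axis point in the box.
(d) Solving for integer coefficients yields p as stated.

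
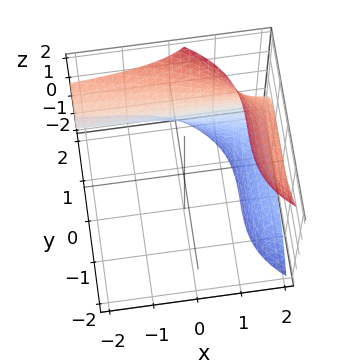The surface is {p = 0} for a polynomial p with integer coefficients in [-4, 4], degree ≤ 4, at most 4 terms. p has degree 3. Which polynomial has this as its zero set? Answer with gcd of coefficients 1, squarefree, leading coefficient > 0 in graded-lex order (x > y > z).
2*x*z^2 + y^3 - 2*z^2 - 3

(a) deg p = 3. No degree-2 surface has this shape.
(b) Reading off the gridlines: the surface avoids every integer z-axis point in the box; no x-intercept at any integer in the box.
(c) The integer polynomial consistent with all of this is the stated p.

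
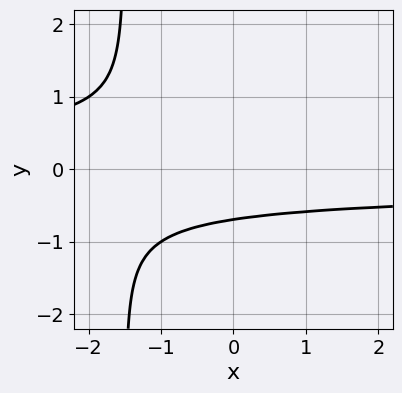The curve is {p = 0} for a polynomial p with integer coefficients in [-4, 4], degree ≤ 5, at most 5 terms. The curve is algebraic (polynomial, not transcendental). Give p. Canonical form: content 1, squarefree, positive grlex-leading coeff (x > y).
2*x*y^3 + 3*y^3 + 1

1. The degree is 4 — the shape is more complex than any degree-3 curve.
2. Checking where it meets the axes: the curve avoids every integer x-axis point in the box.
3. The integer polynomial consistent with all of this is the stated p.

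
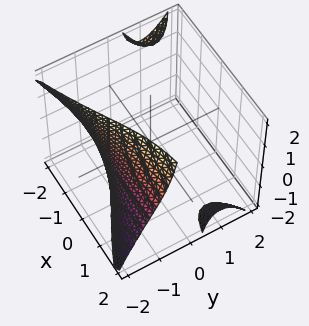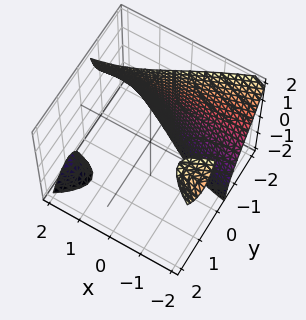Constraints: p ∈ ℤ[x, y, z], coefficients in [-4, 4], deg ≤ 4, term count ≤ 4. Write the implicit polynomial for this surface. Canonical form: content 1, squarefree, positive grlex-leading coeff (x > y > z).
x*y*z + y^3 + 2

First, the picture has 3 separate pieces.
Next, deg p = 3.
Then, reading off the gridlines: the surface avoids every integer z-axis point in the box; it misses every integer gridline on the x-axis.
Finally, these observations pin down the coefficients.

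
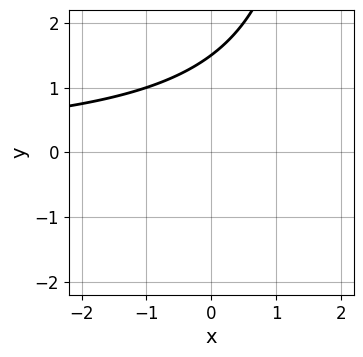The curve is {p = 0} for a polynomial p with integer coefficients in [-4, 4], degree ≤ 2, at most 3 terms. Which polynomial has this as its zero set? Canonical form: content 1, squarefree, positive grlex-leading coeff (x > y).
x*y - 2*y + 3

First, deg p = 2.
Next, against the integer gridlines: the curve avoids every integer x-axis point in the box.
Finally, fitting integer coefficients to these (and the overall shape) gives p.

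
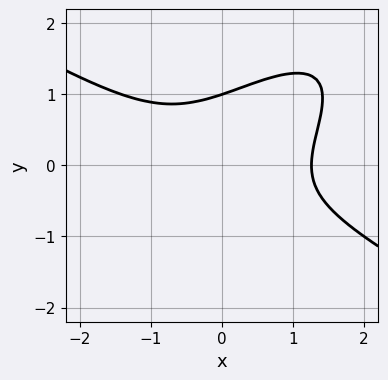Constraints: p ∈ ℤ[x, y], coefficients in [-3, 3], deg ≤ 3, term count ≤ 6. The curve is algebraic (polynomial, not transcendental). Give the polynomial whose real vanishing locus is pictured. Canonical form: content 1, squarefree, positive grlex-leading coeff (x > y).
1. Degree: a generic line meets the curve in up to 3 points, so deg p = 3.
2. Against the integer gridlines: it crosses the y-axis at the gridline y = 1.
3. Solving for integer coefficients yields p as stated.

x^3 - 2*x*y^2 + 2*y^3 - 2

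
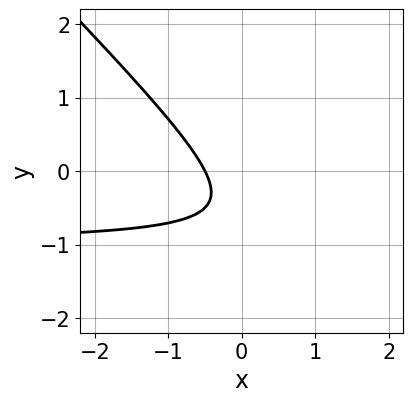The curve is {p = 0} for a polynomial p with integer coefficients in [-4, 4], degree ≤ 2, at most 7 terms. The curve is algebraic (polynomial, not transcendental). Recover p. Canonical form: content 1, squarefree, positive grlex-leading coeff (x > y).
2*x*y + 2*y^2 + 2*x + 2*y + 1

(a) Degree: the shape is more complex than any degree-1 curve, so deg p = 2.
(b) Checking where it meets the axes: it misses every integer gridline on the y-axis.
(c) These observations pin down the coefficients.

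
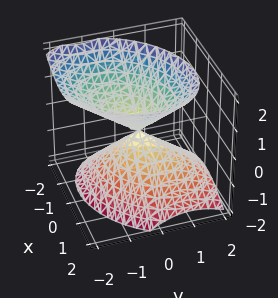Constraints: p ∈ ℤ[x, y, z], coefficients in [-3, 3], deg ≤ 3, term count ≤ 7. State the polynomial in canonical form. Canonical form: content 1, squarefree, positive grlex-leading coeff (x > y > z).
2*x^2 - x*y + 2*y^2 + y*z - 2*z^2

First, the picture has 2 separate pieces. They look like related sheets of one shape, so recover p as a whole.
Next, deg p = 2. The shape is more complex than any degree-1 surface.
Next, observable constraints: one y-axis crossing is at y = 0; it crosses the z-axis at the gridline z = 0; it crosses the x-axis at the gridline x = 0.
Finally, solving for integer coefficients yields p as stated.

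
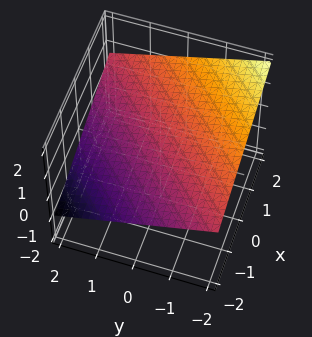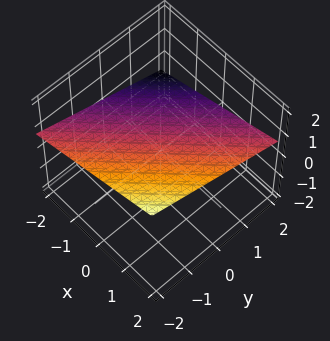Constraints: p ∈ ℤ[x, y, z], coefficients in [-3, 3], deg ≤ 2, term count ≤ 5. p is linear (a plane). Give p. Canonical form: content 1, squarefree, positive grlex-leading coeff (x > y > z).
x - y - 3*z + 2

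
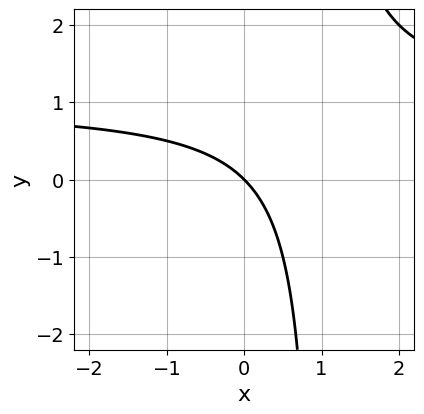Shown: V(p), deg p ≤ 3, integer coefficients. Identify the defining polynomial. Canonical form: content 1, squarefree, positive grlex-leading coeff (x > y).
x*y - x - y

First, deg p = 2. The shape is more complex than any degree-1 curve.
Next, reading off the gridlines: one x-axis crossing is at x = 0; one y-axis crossing is at y = 0.
Finally, assembling these constraints gives the stated polynomial.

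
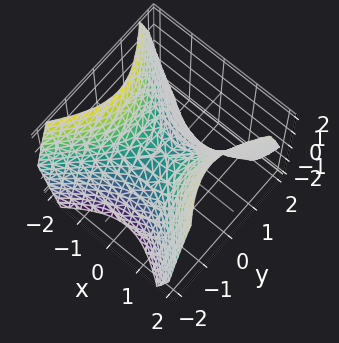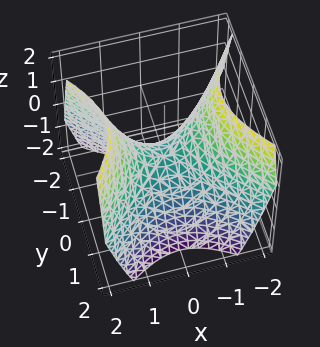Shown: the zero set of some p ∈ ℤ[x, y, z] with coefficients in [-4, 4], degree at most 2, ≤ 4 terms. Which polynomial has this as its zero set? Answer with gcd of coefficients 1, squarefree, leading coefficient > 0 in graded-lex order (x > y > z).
x^2 - y^2 - z

deg p = 2. A saddle surface; a quadric.
Symmetries: mirror symmetry y ↦ −y ⇒ only even powers of y; the x ↦ −x reflection is a symmetry, so x appears only in even powers.
From the axis intercepts and sections: one y-axis crossing is at y = 0; it meets the z-axis at z = 0 (among the integer gridlines); it crosses the x-axis at the gridline x = 0.
The integer polynomial consistent with all of this is the stated p.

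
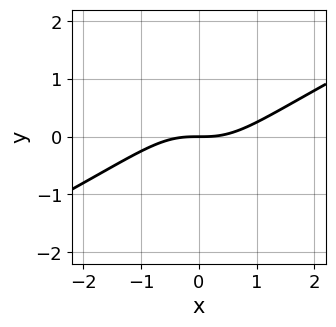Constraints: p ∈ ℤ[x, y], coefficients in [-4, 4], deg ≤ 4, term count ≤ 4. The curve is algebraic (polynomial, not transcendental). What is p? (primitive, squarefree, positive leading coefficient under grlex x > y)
x^3 - 2*x^2*y - 2*y

Degree: the shape is more complex than any degree-2 curve, so deg p = 3.
Against the integer gridlines: it meets the x-axis at x = 0 (among the integer gridlines); it meets the y-axis at y = 0 (among the integer gridlines).
Solving for integer coefficients yields p as stated.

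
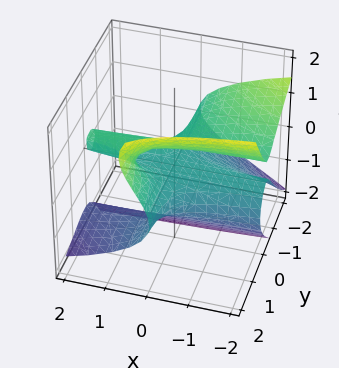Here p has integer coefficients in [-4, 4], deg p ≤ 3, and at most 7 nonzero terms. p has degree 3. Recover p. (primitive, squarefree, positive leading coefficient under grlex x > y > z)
(a) Degree: a generic line meets the surface in up to 3 points, so deg p = 3.
(b) Checking where it meets the axes: the visible y-axis segment lies entirely on the surface; the visible x-axis segment lies entirely on the surface.
(c) Putting this together gives p.

2*x*y^2 - 3*y*z^2 + 2*z^3 + 2*z^2 - 2*z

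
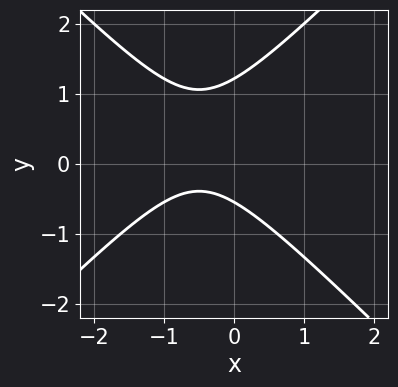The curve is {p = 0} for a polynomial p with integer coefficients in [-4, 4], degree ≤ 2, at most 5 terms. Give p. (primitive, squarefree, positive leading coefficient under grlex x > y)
First, the degree is 2 — no degree-1 curve has this shape.
Next, against the integer gridlines: the curve avoids every integer x-axis point in the box.
Finally, putting this together gives p.

3*x^2 - 3*y^2 + 3*x + 2*y + 2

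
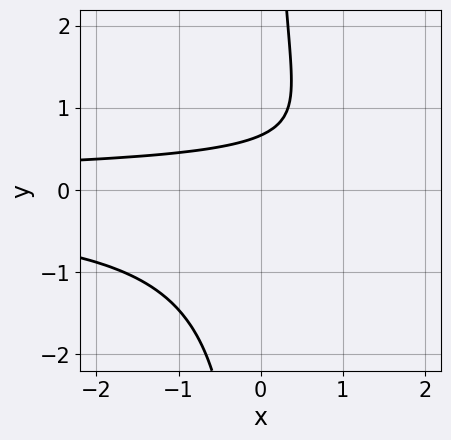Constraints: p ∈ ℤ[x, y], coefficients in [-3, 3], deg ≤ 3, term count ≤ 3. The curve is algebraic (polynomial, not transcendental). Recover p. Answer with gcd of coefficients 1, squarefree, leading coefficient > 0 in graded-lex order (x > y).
Degree: no degree-2 curve has this shape, so deg p = 3.
From the visible intercepts: the curve avoids every integer x-axis point in the box.
The integer polynomial consistent with all of this is the stated p.

3*x*y^2 - 3*y + 2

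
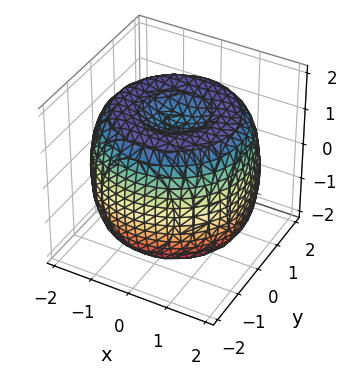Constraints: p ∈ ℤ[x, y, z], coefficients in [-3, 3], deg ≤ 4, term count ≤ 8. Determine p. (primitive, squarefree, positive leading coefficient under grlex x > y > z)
The degree is 4 — the shape is more complex than any degree-3 surface.
Symmetry: the surface is invariant under rotation about z: p = q(x² + y², z).
Observable constraints: a circular section at z = 1 has radius between 1 and 2.
The integer polynomial consistent with all of this is the stated p.

x^4 + 2*x^2*y^2 + y^4 - 3*x^2 - 3*y^2 + 2*z^2 - 3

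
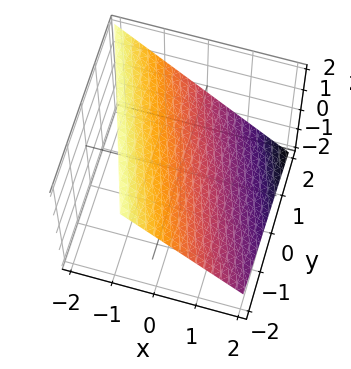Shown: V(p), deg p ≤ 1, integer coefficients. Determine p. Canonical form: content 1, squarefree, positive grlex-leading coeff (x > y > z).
3*x + y + 3*z - 2

(a) deg p = 1. The surface is flat (a plane).
(b) Reading off the gridlines: it crosses the y-axis at the gridline y = 2.
(c) Together with the visible shape, these determine p as stated.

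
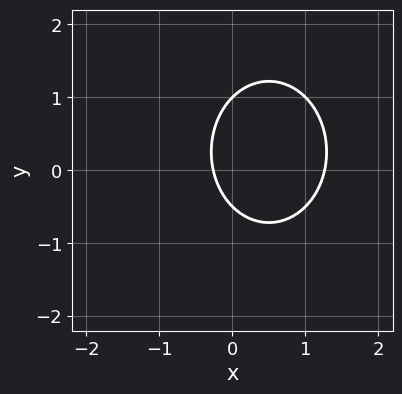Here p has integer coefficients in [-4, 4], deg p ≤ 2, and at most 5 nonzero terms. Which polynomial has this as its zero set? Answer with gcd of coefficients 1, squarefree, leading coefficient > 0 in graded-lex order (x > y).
3*x^2 + 2*y^2 - 3*x - y - 1

First, the degree is 2 — the shape is more complex than any degree-1 curve.
Next, from the visible intercepts: it meets the y-axis at y = 1 (among the integer gridlines).
Finally, these observations pin down the coefficients.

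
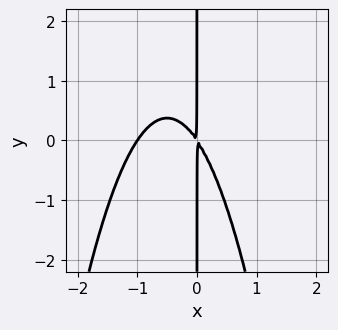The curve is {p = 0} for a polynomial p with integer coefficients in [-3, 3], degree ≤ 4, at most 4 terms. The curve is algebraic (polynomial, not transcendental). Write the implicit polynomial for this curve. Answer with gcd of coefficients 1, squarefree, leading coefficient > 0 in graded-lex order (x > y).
3*x^3 + 3*x^2 + 2*x*y

1. deg p = 3. The shape is more complex than any degree-2 curve.
2. Reading off the gridlines: it meets the x-axis at x = -1 (among the integer gridlines); the visible y-axis segment lies entirely on the curve.
3. Putting this together gives p.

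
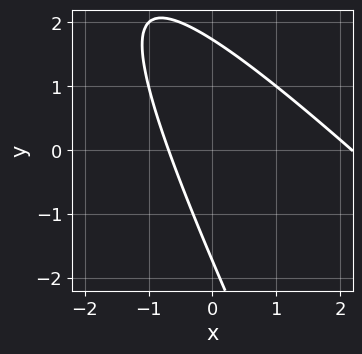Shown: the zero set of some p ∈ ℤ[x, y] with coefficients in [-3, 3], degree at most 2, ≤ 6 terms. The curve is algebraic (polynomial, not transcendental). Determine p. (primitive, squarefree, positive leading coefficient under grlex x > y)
First, degree: no degree-1 curve has this shape, so deg p = 2.
Finally, matching integer coefficients to the picture gives p.

2*x^2 + 3*x*y + y^2 - 3*x - 3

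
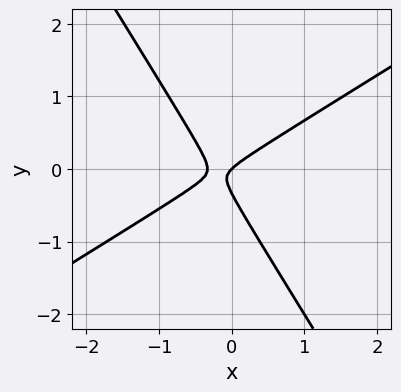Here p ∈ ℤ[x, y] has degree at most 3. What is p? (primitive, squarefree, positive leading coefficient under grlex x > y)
3*x^2 - 3*x*y - 3*y^2 + x - y

1. Degree: the shape is more complex than any degree-1 curve, so deg p = 2.
2. From the visible intercepts: one x-axis crossing is at x = 0; one y-axis crossing is at y = 0.
3. Putting this together gives p.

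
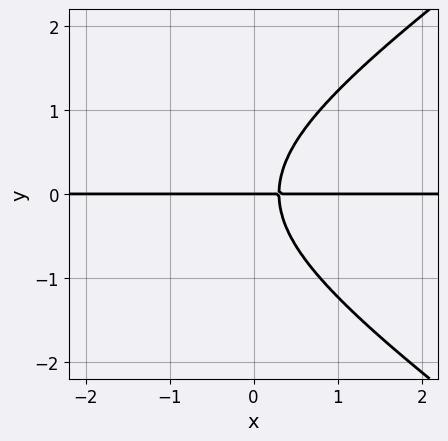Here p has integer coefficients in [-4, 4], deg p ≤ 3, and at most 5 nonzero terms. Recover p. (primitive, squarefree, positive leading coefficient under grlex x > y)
Degree: the shape is more complex than any degree-2 curve, so deg p = 3.
From the axis intercepts and sections: it crosses the y-axis at the gridline y = 0; the visible x-axis segment lies entirely on the curve.
Matching integer coefficients to the picture gives p.

x^2*y - 2*y^3 + 3*x*y - y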